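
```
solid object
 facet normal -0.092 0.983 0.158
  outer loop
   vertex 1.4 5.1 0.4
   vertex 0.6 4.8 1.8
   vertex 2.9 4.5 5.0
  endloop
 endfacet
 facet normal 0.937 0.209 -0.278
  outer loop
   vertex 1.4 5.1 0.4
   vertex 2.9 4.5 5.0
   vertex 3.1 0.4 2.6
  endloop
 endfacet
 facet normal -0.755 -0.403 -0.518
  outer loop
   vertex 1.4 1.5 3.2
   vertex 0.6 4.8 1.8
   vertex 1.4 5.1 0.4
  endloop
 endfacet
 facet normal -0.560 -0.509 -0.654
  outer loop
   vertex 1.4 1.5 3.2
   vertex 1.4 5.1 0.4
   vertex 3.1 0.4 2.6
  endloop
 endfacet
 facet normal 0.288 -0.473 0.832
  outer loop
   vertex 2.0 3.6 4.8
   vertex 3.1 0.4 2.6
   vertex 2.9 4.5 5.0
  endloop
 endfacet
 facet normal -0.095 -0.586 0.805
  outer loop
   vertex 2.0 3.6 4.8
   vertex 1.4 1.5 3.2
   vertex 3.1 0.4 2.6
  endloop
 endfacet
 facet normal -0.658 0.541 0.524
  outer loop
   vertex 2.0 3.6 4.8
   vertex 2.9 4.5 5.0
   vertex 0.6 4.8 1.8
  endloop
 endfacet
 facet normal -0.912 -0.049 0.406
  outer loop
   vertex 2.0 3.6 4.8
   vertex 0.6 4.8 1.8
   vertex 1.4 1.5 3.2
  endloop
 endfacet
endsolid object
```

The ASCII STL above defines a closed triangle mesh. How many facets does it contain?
8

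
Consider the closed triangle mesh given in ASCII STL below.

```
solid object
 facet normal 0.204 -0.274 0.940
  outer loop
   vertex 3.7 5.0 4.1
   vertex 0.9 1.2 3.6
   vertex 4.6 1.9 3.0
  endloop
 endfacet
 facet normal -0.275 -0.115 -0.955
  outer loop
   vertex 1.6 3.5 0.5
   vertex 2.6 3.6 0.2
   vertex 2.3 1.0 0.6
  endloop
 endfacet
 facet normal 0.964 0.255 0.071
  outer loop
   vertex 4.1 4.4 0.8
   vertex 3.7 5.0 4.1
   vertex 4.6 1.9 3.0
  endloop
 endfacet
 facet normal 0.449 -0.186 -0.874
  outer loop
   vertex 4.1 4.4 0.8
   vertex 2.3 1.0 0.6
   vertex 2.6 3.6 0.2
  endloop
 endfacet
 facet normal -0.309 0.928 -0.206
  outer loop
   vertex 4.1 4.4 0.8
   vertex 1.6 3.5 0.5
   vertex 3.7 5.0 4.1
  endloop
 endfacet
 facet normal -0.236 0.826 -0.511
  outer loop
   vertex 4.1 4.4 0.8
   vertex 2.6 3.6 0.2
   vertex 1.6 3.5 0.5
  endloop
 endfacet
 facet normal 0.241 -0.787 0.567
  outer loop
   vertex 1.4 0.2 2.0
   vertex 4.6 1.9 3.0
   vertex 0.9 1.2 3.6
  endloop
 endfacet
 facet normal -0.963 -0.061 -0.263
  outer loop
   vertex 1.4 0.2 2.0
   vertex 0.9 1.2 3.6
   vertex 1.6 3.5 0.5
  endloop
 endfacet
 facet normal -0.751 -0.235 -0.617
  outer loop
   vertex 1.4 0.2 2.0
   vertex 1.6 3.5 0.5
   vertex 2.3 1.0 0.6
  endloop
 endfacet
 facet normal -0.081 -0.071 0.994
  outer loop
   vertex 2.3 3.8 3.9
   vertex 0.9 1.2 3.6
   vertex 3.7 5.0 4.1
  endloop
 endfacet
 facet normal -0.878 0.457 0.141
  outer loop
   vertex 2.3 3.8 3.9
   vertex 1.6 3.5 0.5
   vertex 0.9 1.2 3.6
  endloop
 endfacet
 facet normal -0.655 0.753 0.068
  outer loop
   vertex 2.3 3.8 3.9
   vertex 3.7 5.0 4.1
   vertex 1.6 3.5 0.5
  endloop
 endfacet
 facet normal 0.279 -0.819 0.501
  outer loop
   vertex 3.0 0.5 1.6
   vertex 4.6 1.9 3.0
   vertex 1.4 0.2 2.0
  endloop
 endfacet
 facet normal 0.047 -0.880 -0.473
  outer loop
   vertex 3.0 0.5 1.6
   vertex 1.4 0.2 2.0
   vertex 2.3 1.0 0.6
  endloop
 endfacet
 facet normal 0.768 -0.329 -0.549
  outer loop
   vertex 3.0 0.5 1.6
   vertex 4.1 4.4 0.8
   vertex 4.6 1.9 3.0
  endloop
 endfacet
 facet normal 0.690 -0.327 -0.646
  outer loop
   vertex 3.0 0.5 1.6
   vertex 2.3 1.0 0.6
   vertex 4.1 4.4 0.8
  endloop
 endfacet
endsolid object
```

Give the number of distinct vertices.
10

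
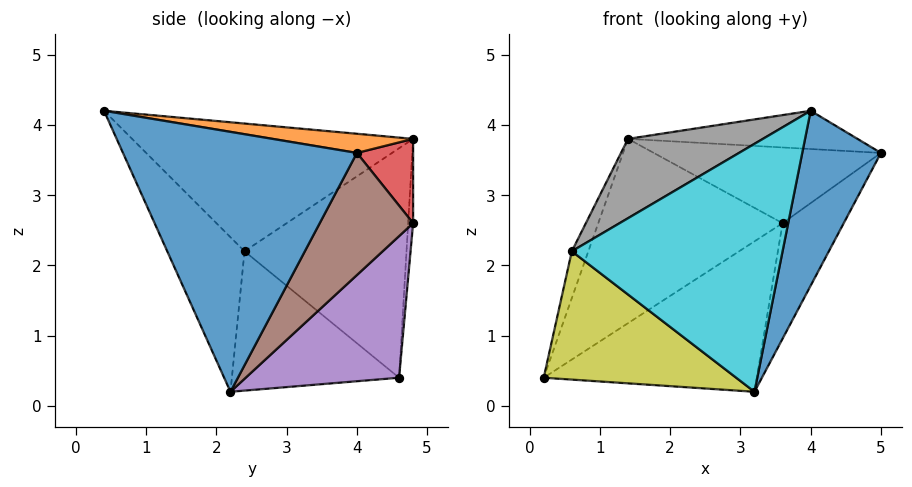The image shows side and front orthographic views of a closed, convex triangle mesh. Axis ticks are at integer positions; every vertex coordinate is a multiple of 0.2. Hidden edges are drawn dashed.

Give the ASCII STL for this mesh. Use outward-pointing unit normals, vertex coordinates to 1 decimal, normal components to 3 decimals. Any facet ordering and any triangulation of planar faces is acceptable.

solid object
 facet normal 0.899 -0.302 -0.316
  outer loop
   vertex 3.2 2.2 0.2
   vertex 5.0 4.0 3.6
   vertex 4.0 0.4 4.2
  endloop
 endfacet
 facet normal 0.086 0.140 0.986
  outer loop
   vertex 1.4 4.8 3.8
   vertex 4.0 0.4 4.2
   vertex 5.0 4.0 3.6
  endloop
 endfacet
 facet normal -0.027 0.998 -0.049
  outer loop
   vertex 3.6 4.8 2.6
   vertex 0.2 4.6 0.4
   vertex 1.4 4.8 3.8
  endloop
 endfacet
 facet normal 0.220 0.888 0.403
  outer loop
   vertex 3.6 4.8 2.6
   vertex 1.4 4.8 3.8
   vertex 5.0 4.0 3.6
  endloop
 endfacet
 facet normal 0.418 0.581 -0.699
  outer loop
   vertex 3.6 4.8 2.6
   vertex 3.2 2.2 0.2
   vertex 0.2 4.6 0.4
  endloop
 endfacet
 facet normal 0.675 0.442 -0.591
  outer loop
   vertex 3.6 4.8 2.6
   vertex 5.0 4.0 3.6
   vertex 3.2 2.2 0.2
  endloop
 endfacet
 facet normal -0.940 0.096 0.326
  outer loop
   vertex 0.6 2.4 2.2
   vertex 1.4 4.8 3.8
   vertex 0.2 4.6 0.4
  endloop
 endfacet
 facet normal -0.606 -0.291 0.740
  outer loop
   vertex 0.6 2.4 2.2
   vertex 4.0 0.4 4.2
   vertex 1.4 4.8 3.8
  endloop
 endfacet
 facet normal -0.518 -0.596 -0.614
  outer loop
   vertex 0.6 2.4 2.2
   vertex 0.2 4.6 0.4
   vertex 3.2 2.2 0.2
  endloop
 endfacet
 facet normal -0.325 -0.885 -0.333
  outer loop
   vertex 0.6 2.4 2.2
   vertex 3.2 2.2 0.2
   vertex 4.0 0.4 4.2
  endloop
 endfacet
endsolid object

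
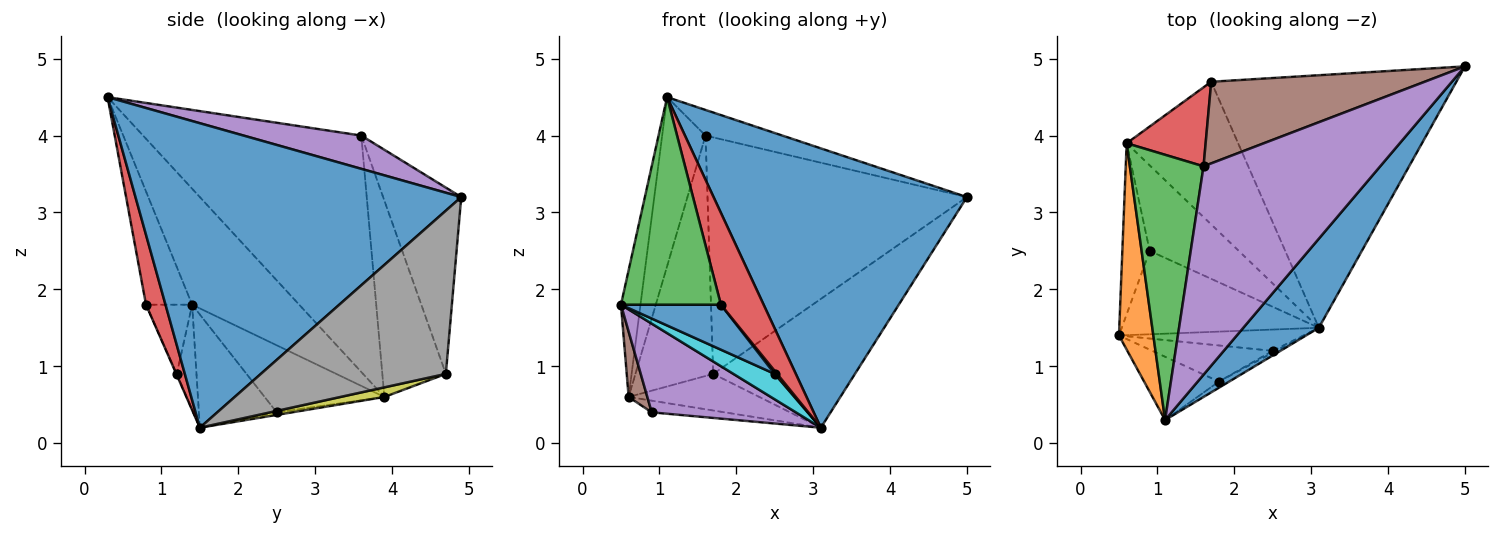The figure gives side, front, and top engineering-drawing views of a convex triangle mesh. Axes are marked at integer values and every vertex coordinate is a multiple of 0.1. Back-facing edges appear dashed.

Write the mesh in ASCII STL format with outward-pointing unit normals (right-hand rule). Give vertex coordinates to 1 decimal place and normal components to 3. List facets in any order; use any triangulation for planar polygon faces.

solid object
 facet normal 0.775 -0.602 0.192
  outer loop
   vertex 1.1 0.3 4.5
   vertex 3.1 1.5 0.2
   vertex 5.0 4.9 3.2
  endloop
 endfacet
 facet normal -0.944 0.172 0.280
  outer loop
   vertex 0.6 3.9 0.6
   vertex 0.5 1.4 1.8
   vertex 1.1 0.3 4.5
  endloop
 endfacet
 facet normal -0.404 -0.875 -0.267
  outer loop
   vertex 1.8 0.8 1.8
   vertex 1.1 0.3 4.5
   vertex 0.5 1.4 1.8
  endloop
 endfacet
 facet normal 0.414 -0.908 -0.061
  outer loop
   vertex 1.8 0.8 1.8
   vertex 3.1 1.5 0.2
   vertex 1.1 0.3 4.5
  endloop
 endfacet
 facet normal -0.366 -0.678 -0.637
  outer loop
   vertex 0.9 2.5 0.4
   vertex 3.1 1.5 0.2
   vertex 0.5 1.4 1.8
  endloop
 endfacet
 facet normal -0.916 -0.143 -0.374
  outer loop
   vertex 0.9 2.5 0.4
   vertex 0.5 1.4 1.8
   vertex 0.6 3.9 0.6
  endloop
 endfacet
 facet normal -0.029 0.135 -0.990
  outer loop
   vertex 0.9 2.5 0.4
   vertex 0.6 3.9 0.6
   vertex 3.1 1.5 0.2
  endloop
 endfacet
 facet normal 0.510 0.391 -0.766
  outer loop
   vertex 1.7 4.7 0.9
   vertex 5.0 4.9 3.2
   vertex 3.1 1.5 0.2
  endloop
 endfacet
 facet normal 0.083 0.248 -0.965
  outer loop
   vertex 1.7 4.7 0.9
   vertex 3.1 1.5 0.2
   vertex 0.6 3.9 0.6
  endloop
 endfacet
 facet normal -0.343 -0.720 -0.603
  outer loop
   vertex 2.5 1.2 0.9
   vertex 0.5 1.4 1.8
   vertex 3.1 1.5 0.2
  endloop
 endfacet
 facet normal -0.339 -0.734 -0.589
  outer loop
   vertex 2.5 1.2 0.9
   vertex 1.8 0.8 1.8
   vertex 0.5 1.4 1.8
  endloop
 endfacet
 facet normal -0.169 -0.845 -0.507
  outer loop
   vertex 2.5 1.2 0.9
   vertex 3.1 1.5 0.2
   vertex 1.8 0.8 1.8
  endloop
 endfacet
 facet normal -0.938 0.186 0.292
  outer loop
   vertex 1.6 3.6 4.0
   vertex 0.6 3.9 0.6
   vertex 1.1 0.3 4.5
  endloop
 endfacet
 facet normal -0.613 0.751 0.247
  outer loop
   vertex 1.6 3.6 4.0
   vertex 1.7 4.7 0.9
   vertex 0.6 3.9 0.6
  endloop
 endfacet
 facet normal 0.184 0.120 0.976
  outer loop
   vertex 1.6 3.6 4.0
   vertex 1.1 0.3 4.5
   vertex 5.0 4.9 3.2
  endloop
 endfacet
 facet normal -0.274 0.909 0.314
  outer loop
   vertex 1.6 3.6 4.0
   vertex 5.0 4.9 3.2
   vertex 1.7 4.7 0.9
  endloop
 endfacet
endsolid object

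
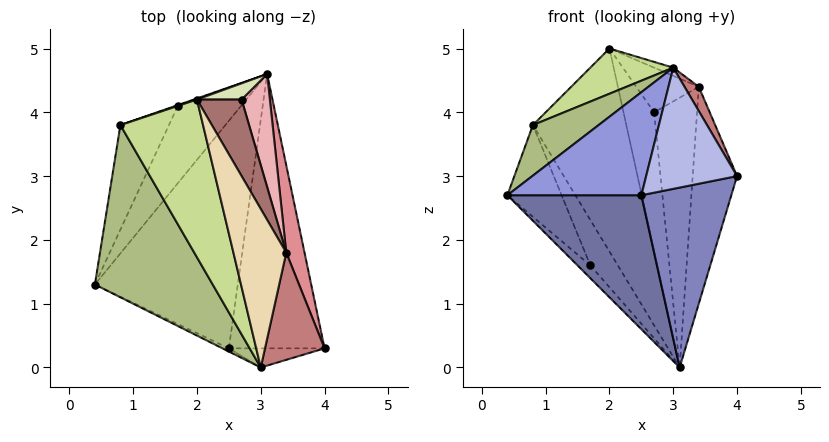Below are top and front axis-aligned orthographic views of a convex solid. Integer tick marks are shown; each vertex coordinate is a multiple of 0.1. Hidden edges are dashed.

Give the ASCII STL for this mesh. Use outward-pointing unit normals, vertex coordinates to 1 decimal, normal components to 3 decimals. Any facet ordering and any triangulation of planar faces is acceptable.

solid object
 facet normal -0.235 -0.493 -0.838
  outer loop
   vertex 2.5 0.3 2.7
   vertex 0.4 1.3 2.7
   vertex 3.1 4.6 0.0
  endloop
 endfacet
 facet normal 0.165 -0.541 -0.825
  outer loop
   vertex 2.5 0.3 2.7
   vertex 3.1 4.6 0.0
   vertex 4.0 0.3 3.0
  endloop
 endfacet
 facet normal -0.430 -0.903 -0.028
  outer loop
   vertex 2.5 0.3 2.7
   vertex 3.0 0.0 4.7
   vertex 0.4 1.3 2.7
  endloop
 endfacet
 facet normal 0.031 -0.987 -0.156
  outer loop
   vertex 2.5 0.3 2.7
   vertex 4.0 0.3 3.0
   vertex 3.0 0.0 4.7
  endloop
 endfacet
 facet normal -0.321 0.947 0.005
  outer loop
   vertex 0.8 3.8 3.8
   vertex 2.0 4.2 5.0
   vertex 3.1 4.6 0.0
  endloop
 endfacet
 facet normal -0.660 -0.211 0.721
  outer loop
   vertex 0.8 3.8 3.8
   vertex 0.4 1.3 2.7
   vertex 3.0 0.0 4.7
  endloop
 endfacet
 facet normal -0.656 -0.208 0.725
  outer loop
   vertex 0.8 3.8 3.8
   vertex 3.0 0.0 4.7
   vertex 2.0 4.2 5.0
  endloop
 endfacet
 facet normal 0.163 0.980 0.114
  outer loop
   vertex 2.7 4.2 4.0
   vertex 3.1 4.6 0.0
   vertex 2.0 4.2 5.0
  endloop
 endfacet
 facet normal -0.764 0.105 -0.636
  outer loop
   vertex 1.7 4.1 1.6
   vertex 3.1 4.6 0.0
   vertex 0.4 1.3 2.7
  endloop
 endfacet
 facet normal -0.899 0.288 -0.329
  outer loop
   vertex 1.7 4.1 1.6
   vertex 0.4 1.3 2.7
   vertex 0.8 3.8 3.8
  endloop
 endfacet
 facet normal -0.354 0.935 -0.017
  outer loop
   vertex 1.7 4.1 1.6
   vertex 0.8 3.8 3.8
   vertex 3.1 4.6 0.0
  endloop
 endfacet
 facet normal 0.459 0.046 0.887
  outer loop
   vertex 3.4 1.8 4.4
   vertex 2.0 4.2 5.0
   vertex 3.0 0.0 4.7
  endloop
 endfacet
 facet normal 0.777 0.317 0.544
  outer loop
   vertex 3.4 1.8 4.4
   vertex 2.7 4.2 4.0
   vertex 2.0 4.2 5.0
  endloop
 endfacet
 facet normal 0.865 -0.111 0.489
  outer loop
   vertex 3.4 1.8 4.4
   vertex 3.0 0.0 4.7
   vertex 4.0 0.3 3.0
  endloop
 endfacet
 facet normal 0.954 0.278 0.112
  outer loop
   vertex 3.4 1.8 4.4
   vertex 4.0 0.3 3.0
   vertex 3.1 4.6 0.0
  endloop
 endfacet
 facet normal 0.947 0.297 0.124
  outer loop
   vertex 3.4 1.8 4.4
   vertex 3.1 4.6 0.0
   vertex 2.7 4.2 4.0
  endloop
 endfacet
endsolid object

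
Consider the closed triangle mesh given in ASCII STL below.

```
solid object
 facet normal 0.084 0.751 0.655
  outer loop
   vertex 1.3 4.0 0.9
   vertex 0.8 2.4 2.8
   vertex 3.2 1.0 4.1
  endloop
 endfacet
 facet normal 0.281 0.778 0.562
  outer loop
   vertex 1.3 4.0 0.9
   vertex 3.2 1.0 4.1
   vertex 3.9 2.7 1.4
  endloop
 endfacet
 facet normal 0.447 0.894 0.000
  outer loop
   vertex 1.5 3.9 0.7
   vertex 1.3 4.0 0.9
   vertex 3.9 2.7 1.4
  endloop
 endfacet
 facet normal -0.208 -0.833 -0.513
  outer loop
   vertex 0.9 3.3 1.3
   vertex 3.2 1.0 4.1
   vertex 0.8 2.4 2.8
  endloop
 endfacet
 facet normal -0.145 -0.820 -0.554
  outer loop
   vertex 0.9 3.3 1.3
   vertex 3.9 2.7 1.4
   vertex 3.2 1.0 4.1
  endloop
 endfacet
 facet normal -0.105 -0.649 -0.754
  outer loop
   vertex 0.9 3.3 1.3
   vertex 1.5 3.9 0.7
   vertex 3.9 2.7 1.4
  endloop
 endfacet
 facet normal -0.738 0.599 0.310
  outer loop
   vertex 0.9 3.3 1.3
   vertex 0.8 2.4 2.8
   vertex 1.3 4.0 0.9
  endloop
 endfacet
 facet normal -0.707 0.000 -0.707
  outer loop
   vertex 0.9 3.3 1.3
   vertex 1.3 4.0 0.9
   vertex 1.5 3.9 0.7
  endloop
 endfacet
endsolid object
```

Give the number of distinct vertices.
6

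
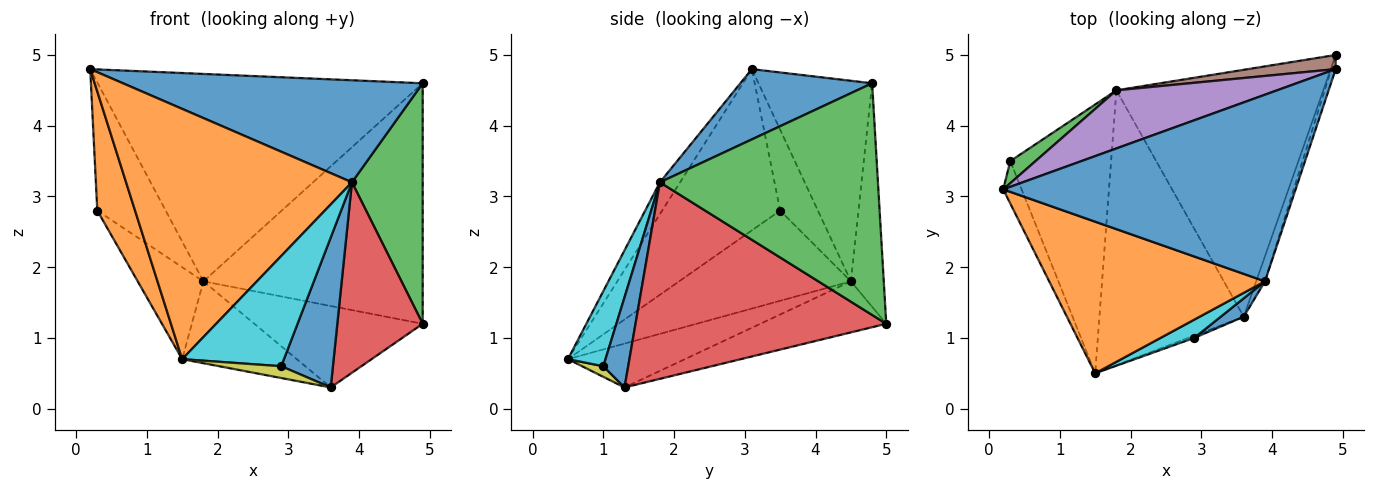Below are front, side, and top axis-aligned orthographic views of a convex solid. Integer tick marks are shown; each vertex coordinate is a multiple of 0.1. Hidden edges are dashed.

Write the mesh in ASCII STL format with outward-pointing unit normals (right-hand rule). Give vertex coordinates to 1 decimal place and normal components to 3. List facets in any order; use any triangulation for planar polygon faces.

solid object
 facet normal 0.206 -0.469 0.859
  outer loop
   vertex 3.9 1.8 3.2
   vertex 4.9 4.8 4.6
   vertex 0.2 3.1 4.8
  endloop
 endfacet
 facet normal -0.076 -0.853 0.517
  outer loop
   vertex 3.9 1.8 3.2
   vertex 0.2 3.1 4.8
   vertex 1.5 0.5 0.7
  endloop
 endfacet
 facet normal 0.951 -0.309 -0.018
  outer loop
   vertex 3.9 1.8 3.2
   vertex 4.9 5.0 1.2
   vertex 4.9 4.8 4.6
  endloop
 endfacet
 facet normal 0.946 -0.322 -0.042
  outer loop
   vertex 3.9 1.8 3.2
   vertex 3.6 1.3 0.3
   vertex 4.9 5.0 1.2
  endloop
 endfacet
 facet normal -0.319 0.913 0.256
  outer loop
   vertex 1.8 4.5 1.8
   vertex 0.2 3.1 4.8
   vertex 4.9 4.8 4.6
  endloop
 endfacet
 facet normal -0.148 0.987 0.058
  outer loop
   vertex 1.8 4.5 1.8
   vertex 4.9 4.8 4.6
   vertex 4.9 5.0 1.2
  endloop
 endfacet
 facet normal -0.280 0.274 -0.920
  outer loop
   vertex 1.8 4.5 1.8
   vertex 3.6 1.3 0.3
   vertex 1.5 0.5 0.7
  endloop
 endfacet
 facet normal -0.228 0.305 -0.925
  outer loop
   vertex 1.8 4.5 1.8
   vertex 4.9 5.0 1.2
   vertex 3.6 1.3 0.3
  endloop
 endfacet
 facet normal 0.319 -0.929 -0.186
  outer loop
   vertex 2.9 1.0 0.6
   vertex 1.5 0.5 0.7
   vertex 3.6 1.3 0.3
  endloop
 endfacet
 facet normal 0.342 -0.927 0.154
  outer loop
   vertex 2.9 1.0 0.6
   vertex 3.9 1.8 3.2
   vertex 1.5 0.5 0.7
  endloop
 endfacet
 facet normal 0.431 -0.896 0.110
  outer loop
   vertex 2.9 1.0 0.6
   vertex 3.6 1.3 0.3
   vertex 3.9 1.8 3.2
  endloop
 endfacet
 facet normal -0.947 -0.303 -0.108
  outer loop
   vertex 0.3 3.5 2.8
   vertex 1.5 0.5 0.7
   vertex 0.2 3.1 4.8
  endloop
 endfacet
 facet normal -0.478 0.866 0.149
  outer loop
   vertex 0.3 3.5 2.8
   vertex 0.2 3.1 4.8
   vertex 1.8 4.5 1.8
  endloop
 endfacet
 facet normal -0.646 0.247 -0.722
  outer loop
   vertex 0.3 3.5 2.8
   vertex 1.8 4.5 1.8
   vertex 1.5 0.5 0.7
  endloop
 endfacet
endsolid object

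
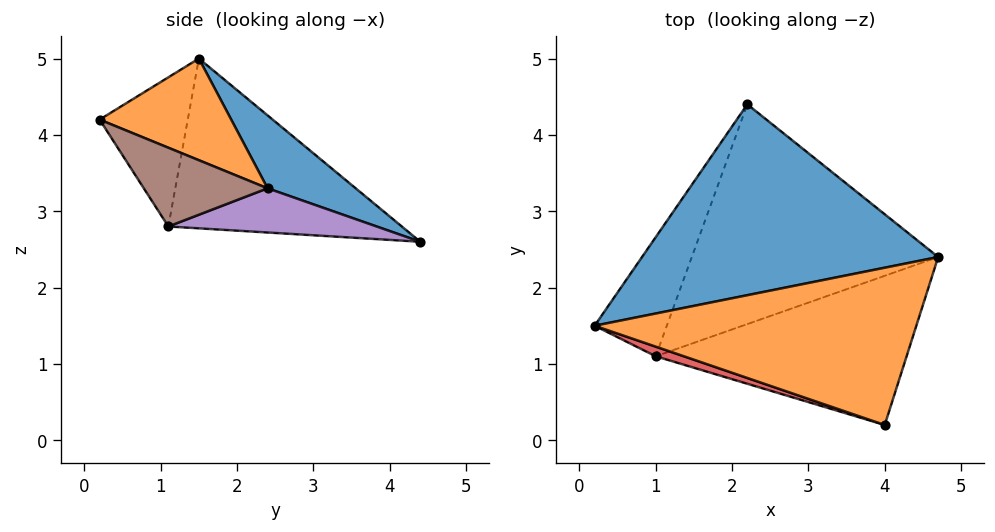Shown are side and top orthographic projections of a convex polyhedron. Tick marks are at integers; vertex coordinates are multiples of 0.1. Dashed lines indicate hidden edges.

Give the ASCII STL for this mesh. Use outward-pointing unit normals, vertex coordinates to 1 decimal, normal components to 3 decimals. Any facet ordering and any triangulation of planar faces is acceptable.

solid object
 facet normal 0.201 0.538 0.818
  outer loop
   vertex 2.2 4.4 2.6
   vertex 0.2 1.5 5.0
   vertex 4.7 2.4 3.3
  endloop
 endfacet
 facet normal 0.289 0.282 0.915
  outer loop
   vertex 4.0 0.2 4.2
   vertex 4.7 2.4 3.3
   vertex 0.2 1.5 5.0
  endloop
 endfacet
 facet normal -0.879 0.297 -0.374
  outer loop
   vertex 1.0 1.1 2.8
   vertex 0.2 1.5 5.0
   vertex 2.2 4.4 2.6
  endloop
 endfacet
 facet normal -0.312 -0.948 0.059
  outer loop
   vertex 1.0 1.1 2.8
   vertex 4.0 0.2 4.2
   vertex 0.2 1.5 5.0
  endloop
 endfacet
 facet normal 0.175 -0.123 -0.977
  outer loop
   vertex 1.0 1.1 2.8
   vertex 2.2 4.4 2.6
   vertex 4.7 2.4 3.3
  endloop
 endfacet
 facet normal 0.269 -0.437 -0.858
  outer loop
   vertex 1.0 1.1 2.8
   vertex 4.7 2.4 3.3
   vertex 4.0 0.2 4.2
  endloop
 endfacet
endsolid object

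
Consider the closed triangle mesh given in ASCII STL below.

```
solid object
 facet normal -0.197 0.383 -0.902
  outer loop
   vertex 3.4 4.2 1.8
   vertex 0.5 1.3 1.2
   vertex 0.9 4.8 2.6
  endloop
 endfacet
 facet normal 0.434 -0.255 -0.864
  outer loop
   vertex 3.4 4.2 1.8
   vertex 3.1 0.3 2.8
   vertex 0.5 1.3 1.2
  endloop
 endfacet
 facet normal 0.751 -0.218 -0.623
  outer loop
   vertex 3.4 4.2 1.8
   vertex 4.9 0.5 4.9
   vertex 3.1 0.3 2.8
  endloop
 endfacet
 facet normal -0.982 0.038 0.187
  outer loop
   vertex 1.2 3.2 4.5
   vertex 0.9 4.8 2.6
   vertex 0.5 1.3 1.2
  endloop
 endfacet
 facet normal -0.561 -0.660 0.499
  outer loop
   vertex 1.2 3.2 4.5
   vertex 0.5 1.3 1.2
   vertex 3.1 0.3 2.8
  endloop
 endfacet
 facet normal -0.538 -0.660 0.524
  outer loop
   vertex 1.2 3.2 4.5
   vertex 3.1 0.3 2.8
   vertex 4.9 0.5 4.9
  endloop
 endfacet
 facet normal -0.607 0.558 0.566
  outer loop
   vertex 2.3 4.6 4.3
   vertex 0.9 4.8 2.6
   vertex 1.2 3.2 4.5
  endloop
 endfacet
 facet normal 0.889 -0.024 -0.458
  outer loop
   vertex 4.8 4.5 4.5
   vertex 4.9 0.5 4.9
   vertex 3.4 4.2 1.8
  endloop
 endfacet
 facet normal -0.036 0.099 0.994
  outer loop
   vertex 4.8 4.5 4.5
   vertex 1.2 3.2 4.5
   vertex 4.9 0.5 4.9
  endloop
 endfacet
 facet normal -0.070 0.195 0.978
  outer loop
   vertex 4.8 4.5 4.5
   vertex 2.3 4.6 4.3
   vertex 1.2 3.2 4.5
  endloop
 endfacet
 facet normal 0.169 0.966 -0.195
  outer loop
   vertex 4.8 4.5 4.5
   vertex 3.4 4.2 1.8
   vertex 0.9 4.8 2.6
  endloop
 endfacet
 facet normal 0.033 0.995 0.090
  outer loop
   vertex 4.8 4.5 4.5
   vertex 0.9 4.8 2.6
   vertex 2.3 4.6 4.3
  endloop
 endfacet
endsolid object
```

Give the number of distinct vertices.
8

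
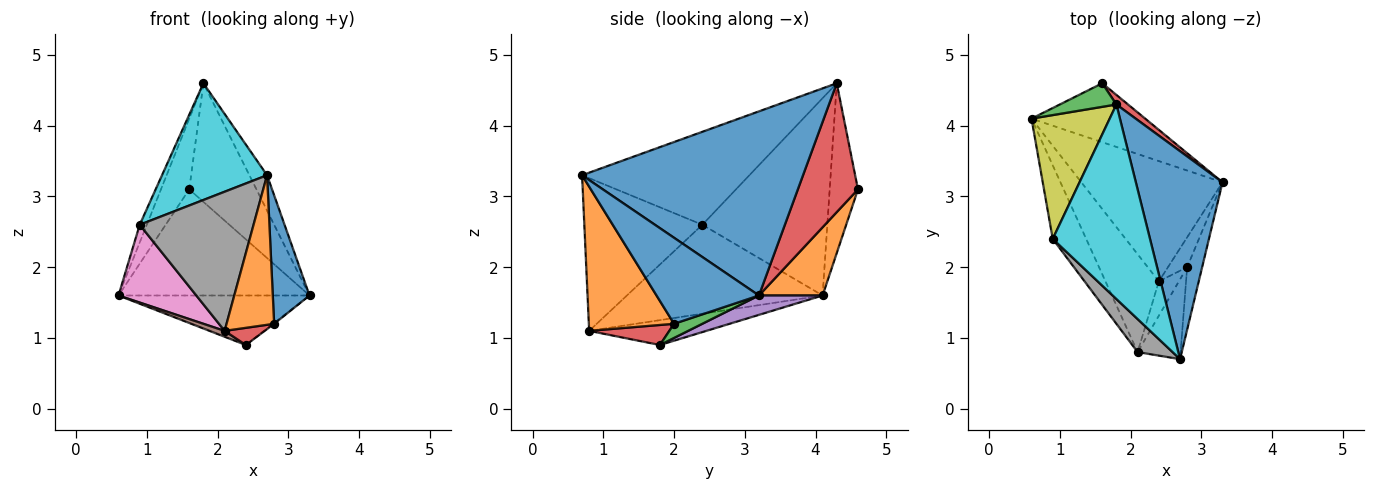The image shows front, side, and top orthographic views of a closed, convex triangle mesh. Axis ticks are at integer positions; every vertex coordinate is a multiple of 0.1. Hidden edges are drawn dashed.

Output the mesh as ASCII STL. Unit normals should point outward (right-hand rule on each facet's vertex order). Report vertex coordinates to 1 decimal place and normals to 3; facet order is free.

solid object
 facet normal 0.902 0.072 0.425
  outer loop
   vertex 1.8 4.3 4.6
   vertex 2.7 0.7 3.3
   vertex 3.3 3.2 1.6
  endloop
 endfacet
 facet normal 0.280 0.839 -0.466
  outer loop
   vertex 1.6 4.6 3.1
   vertex 3.3 3.2 1.6
   vertex 0.6 4.1 1.6
  endloop
 endfacet
 facet normal -0.688 0.688 0.229
  outer loop
   vertex 1.6 4.6 3.1
   vertex 0.6 4.1 1.6
   vertex 1.8 4.3 4.6
  endloop
 endfacet
 facet normal 0.666 0.744 0.060
  outer loop
   vertex 1.6 4.6 3.1
   vertex 1.8 4.3 4.6
   vertex 3.3 3.2 1.6
  endloop
 endfacet
 facet normal 0.126 0.378 -0.917
  outer loop
   vertex 2.4 1.8 0.9
   vertex 0.6 4.1 1.6
   vertex 3.3 3.2 1.6
  endloop
 endfacet
 facet normal -0.422 -0.055 -0.905
  outer loop
   vertex 2.4 1.8 0.9
   vertex 2.1 0.8 1.1
   vertex 0.6 4.1 1.6
  endloop
 endfacet
 facet normal -0.877 -0.349 -0.330
  outer loop
   vertex 0.9 2.4 2.6
   vertex 0.6 4.1 1.6
   vertex 2.1 0.8 1.1
  endloop
 endfacet
 facet normal -0.710 -0.685 0.163
  outer loop
   vertex 0.9 2.4 2.6
   vertex 2.1 0.8 1.1
   vertex 2.7 0.7 3.3
  endloop
 endfacet
 facet normal -0.928 0.053 0.368
  outer loop
   vertex 0.9 2.4 2.6
   vertex 1.8 4.3 4.6
   vertex 0.6 4.1 1.6
  endloop
 endfacet
 facet normal -0.634 -0.398 0.663
  outer loop
   vertex 0.9 2.4 2.6
   vertex 2.7 0.7 3.3
   vertex 1.8 4.3 4.6
  endloop
 endfacet
 facet normal 0.929 -0.333 -0.162
  outer loop
   vertex 2.8 2.0 1.2
   vertex 3.3 3.2 1.6
   vertex 2.7 0.7 3.3
  endloop
 endfacet
 facet normal 0.845 -0.472 -0.252
  outer loop
   vertex 2.8 2.0 1.2
   vertex 2.7 0.7 3.3
   vertex 2.1 0.8 1.1
  endloop
 endfacet
 facet normal 0.593 0.021 -0.805
  outer loop
   vertex 2.8 2.0 1.2
   vertex 2.4 1.8 0.9
   vertex 3.3 3.2 1.6
  endloop
 endfacet
 facet normal 0.667 -0.333 -0.667
  outer loop
   vertex 2.8 2.0 1.2
   vertex 2.1 0.8 1.1
   vertex 2.4 1.8 0.9
  endloop
 endfacet
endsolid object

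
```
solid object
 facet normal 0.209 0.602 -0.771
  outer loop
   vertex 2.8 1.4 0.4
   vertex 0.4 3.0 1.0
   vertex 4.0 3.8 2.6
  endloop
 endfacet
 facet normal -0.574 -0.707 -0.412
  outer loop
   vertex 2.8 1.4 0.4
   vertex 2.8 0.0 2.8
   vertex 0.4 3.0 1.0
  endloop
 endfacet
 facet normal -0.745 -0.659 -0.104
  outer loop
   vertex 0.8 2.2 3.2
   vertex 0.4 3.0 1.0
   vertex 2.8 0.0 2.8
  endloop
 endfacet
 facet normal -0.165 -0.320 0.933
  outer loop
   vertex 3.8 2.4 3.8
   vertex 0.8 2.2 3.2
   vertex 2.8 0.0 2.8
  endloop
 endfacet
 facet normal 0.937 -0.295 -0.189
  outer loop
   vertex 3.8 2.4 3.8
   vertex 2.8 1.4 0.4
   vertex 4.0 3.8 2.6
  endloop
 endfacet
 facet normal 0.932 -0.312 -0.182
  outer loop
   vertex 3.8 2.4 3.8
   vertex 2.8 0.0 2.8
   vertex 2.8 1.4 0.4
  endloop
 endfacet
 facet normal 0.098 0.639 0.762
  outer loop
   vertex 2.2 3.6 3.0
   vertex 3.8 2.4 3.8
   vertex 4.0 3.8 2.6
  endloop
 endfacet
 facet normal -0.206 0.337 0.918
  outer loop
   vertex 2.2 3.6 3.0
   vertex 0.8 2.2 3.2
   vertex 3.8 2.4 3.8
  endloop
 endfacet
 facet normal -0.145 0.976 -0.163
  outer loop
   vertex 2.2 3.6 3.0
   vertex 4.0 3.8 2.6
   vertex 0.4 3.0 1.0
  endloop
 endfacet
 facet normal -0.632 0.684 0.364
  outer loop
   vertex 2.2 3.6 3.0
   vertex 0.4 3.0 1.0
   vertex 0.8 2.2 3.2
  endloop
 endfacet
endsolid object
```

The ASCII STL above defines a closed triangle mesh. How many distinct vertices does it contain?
7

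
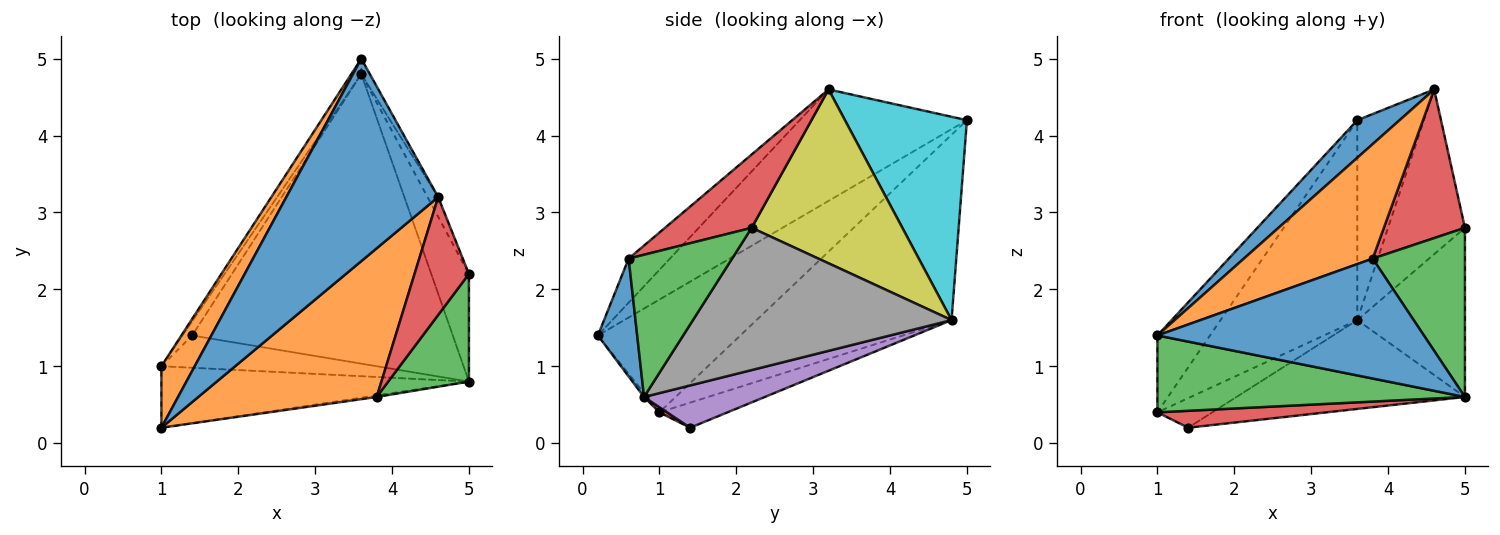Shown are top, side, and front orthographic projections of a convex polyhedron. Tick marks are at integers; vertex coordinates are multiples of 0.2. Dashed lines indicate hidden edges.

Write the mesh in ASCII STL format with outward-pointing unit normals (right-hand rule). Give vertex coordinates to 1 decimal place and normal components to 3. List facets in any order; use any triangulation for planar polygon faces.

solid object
 facet normal -0.585 -0.148 0.797
  outer loop
   vertex 4.6 3.2 4.6
   vertex 3.6 5.0 4.2
   vertex 1.0 0.2 1.4
  endloop
 endfacet
 facet normal -0.904 0.334 0.267
  outer loop
   vertex 1.0 1.0 0.4
   vertex 1.0 0.2 1.4
   vertex 3.6 5.0 4.2
  endloop
 endfacet
 facet normal -0.008 -0.781 -0.625
  outer loop
   vertex 1.0 1.0 0.4
   vertex 5.0 0.8 0.6
   vertex 1.0 0.2 1.4
  endloop
 endfacet
 facet normal 0.021 -0.464 -0.886
  outer loop
   vertex 1.0 1.0 0.4
   vertex 1.4 1.4 0.2
   vertex 5.0 0.8 0.6
  endloop
 endfacet
 facet normal 0.153 0.290 -0.945
  outer loop
   vertex 3.6 4.8 1.6
   vertex 5.0 0.8 0.6
   vertex 1.4 1.4 0.2
  endloop
 endfacet
 facet normal -0.818 0.574 -0.044
  outer loop
   vertex 3.6 4.8 1.6
   vertex 1.0 1.0 0.4
   vertex 3.6 5.0 4.2
  endloop
 endfacet
 facet normal -0.745 0.601 -0.289
  outer loop
   vertex 3.6 4.8 1.6
   vertex 1.4 1.4 0.2
   vertex 1.0 1.0 0.4
  endloop
 endfacet
 facet normal 0.897 0.373 -0.238
  outer loop
   vertex 3.6 4.8 1.6
   vertex 5.0 2.2 2.8
   vertex 5.0 0.8 0.6
  endloop
 endfacet
 facet normal 0.889 0.454 -0.054
  outer loop
   vertex 3.6 4.8 1.6
   vertex 4.6 3.2 4.6
   vertex 5.0 2.2 2.8
  endloop
 endfacet
 facet normal 0.877 0.479 -0.037
  outer loop
   vertex 3.6 4.8 1.6
   vertex 3.6 5.0 4.2
   vertex 4.6 3.2 4.6
  endloop
 endfacet
 facet normal 0.146 -0.989 -0.013
  outer loop
   vertex 3.8 0.6 2.4
   vertex 1.0 0.2 1.4
   vertex 5.0 0.8 0.6
  endloop
 endfacet
 facet normal -0.192 -0.599 0.778
  outer loop
   vertex 3.8 0.6 2.4
   vertex 4.6 3.2 4.6
   vertex 1.0 0.2 1.4
  endloop
 endfacet
 facet normal 0.687 -0.613 0.390
  outer loop
   vertex 3.8 0.6 2.4
   vertex 5.0 0.8 0.6
   vertex 5.0 2.2 2.8
  endloop
 endfacet
 facet normal 0.642 -0.601 0.476
  outer loop
   vertex 3.8 0.6 2.4
   vertex 5.0 2.2 2.8
   vertex 4.6 3.2 4.6
  endloop
 endfacet
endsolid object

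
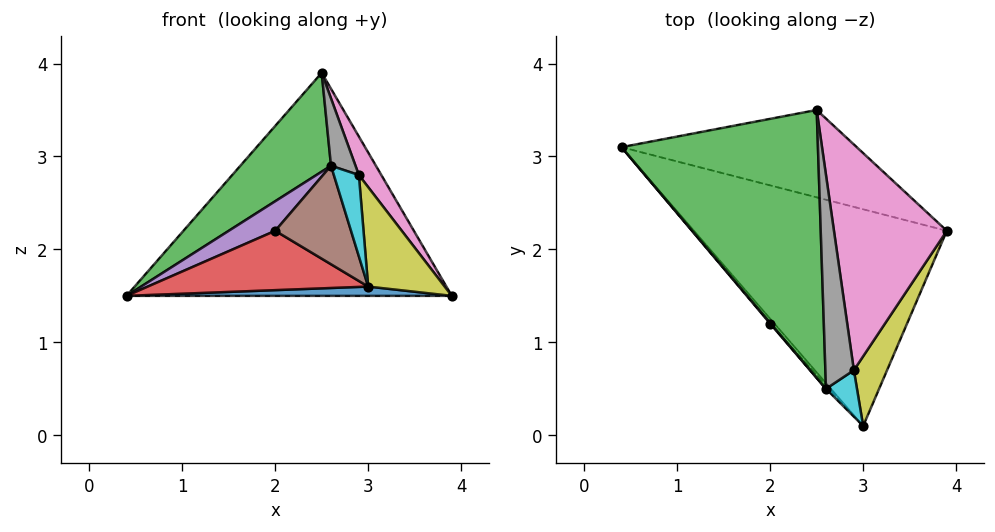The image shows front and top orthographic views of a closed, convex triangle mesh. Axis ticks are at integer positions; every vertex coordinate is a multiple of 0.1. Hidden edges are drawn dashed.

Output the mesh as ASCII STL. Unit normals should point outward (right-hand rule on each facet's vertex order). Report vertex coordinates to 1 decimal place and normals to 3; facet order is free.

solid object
 facet normal -0.011 -0.043 -0.999
  outer loop
   vertex 3.0 0.1 1.6
   vertex 0.4 3.1 1.5
   vertex 3.9 2.2 1.5
  endloop
 endfacet
 facet normal 0.233 0.906 -0.355
  outer loop
   vertex 2.5 3.5 3.9
   vertex 3.9 2.2 1.5
   vertex 0.4 3.1 1.5
  endloop
 endfacet
 facet normal -0.709 -0.244 0.661
  outer loop
   vertex 2.6 0.5 2.9
   vertex 2.5 3.5 3.9
   vertex 0.4 3.1 1.5
  endloop
 endfacet
 facet normal -0.754 -0.655 -0.055
  outer loop
   vertex 2.0 1.2 2.2
   vertex 0.4 3.1 1.5
   vertex 3.0 0.1 1.6
  endloop
 endfacet
 facet normal -0.768 -0.640 0.018
  outer loop
   vertex 2.0 1.2 2.2
   vertex 2.6 0.5 2.9
   vertex 0.4 3.1 1.5
  endloop
 endfacet
 facet normal -0.746 -0.665 -0.025
  outer loop
   vertex 2.0 1.2 2.2
   vertex 3.0 0.1 1.6
   vertex 2.6 0.5 2.9
  endloop
 endfacet
 facet normal 0.838 -0.092 0.538
  outer loop
   vertex 2.9 0.7 2.8
   vertex 3.9 2.2 1.5
   vertex 2.5 3.5 3.9
  endloop
 endfacet
 facet normal 0.460 -0.267 0.847
  outer loop
   vertex 2.9 0.7 2.8
   vertex 2.5 3.5 3.9
   vertex 2.6 0.5 2.9
  endloop
 endfacet
 facet normal 0.892 -0.370 0.259
  outer loop
   vertex 2.9 0.7 2.8
   vertex 3.0 0.1 1.6
   vertex 3.9 2.2 1.5
  endloop
 endfacet
 facet normal 0.597 -0.697 0.398
  outer loop
   vertex 2.9 0.7 2.8
   vertex 2.6 0.5 2.9
   vertex 3.0 0.1 1.6
  endloop
 endfacet
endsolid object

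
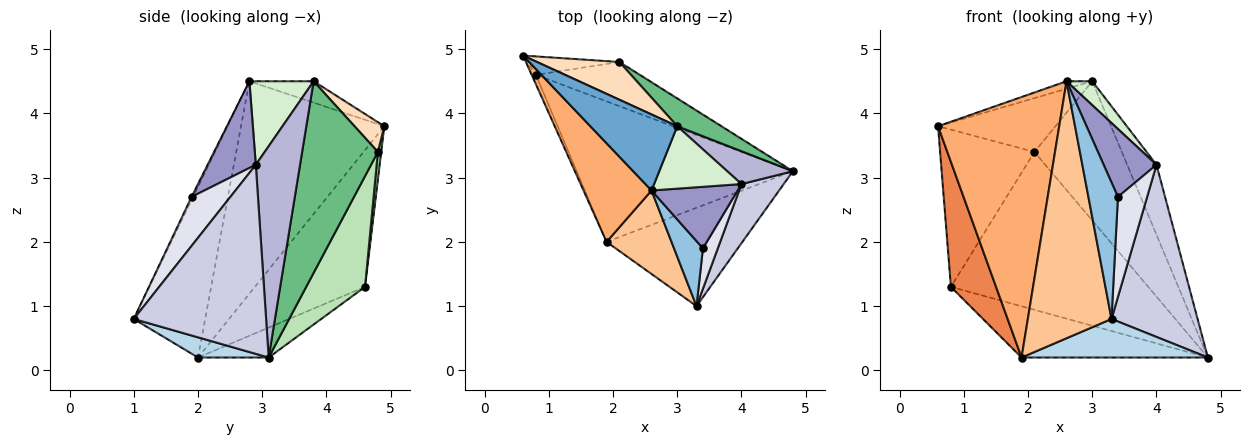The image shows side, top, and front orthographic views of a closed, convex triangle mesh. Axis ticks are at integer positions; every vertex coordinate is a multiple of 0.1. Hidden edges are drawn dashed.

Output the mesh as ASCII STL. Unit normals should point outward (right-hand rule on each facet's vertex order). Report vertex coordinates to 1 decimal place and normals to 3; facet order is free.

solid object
 facet normal -0.238 0.095 0.967
  outer loop
   vertex 3.0 3.8 4.5
   vertex 0.6 4.9 3.8
   vertex 2.6 2.8 4.5
  endloop
 endfacet
 facet normal -0.048 -0.902 0.430
  outer loop
   vertex 3.4 1.9 2.7
   vertex 2.6 2.8 4.5
   vertex 3.3 1.0 0.8
  endloop
 endfacet
 facet normal 0.137 -0.361 -0.922
  outer loop
   vertex 1.9 2.0 0.2
   vertex 4.8 3.1 0.2
   vertex 3.3 1.0 0.8
  endloop
 endfacet
 facet normal -0.129 0.340 -0.932
  outer loop
   vertex 1.9 2.0 0.2
   vertex 0.8 4.6 1.3
   vertex 4.8 3.1 0.2
  endloop
 endfacet
 facet normal -0.925 -0.379 -0.028
  outer loop
   vertex 1.9 2.0 0.2
   vertex 0.6 4.9 3.8
   vertex 0.8 4.6 1.3
  endloop
 endfacet
 facet normal -0.742 -0.627 0.237
  outer loop
   vertex 1.9 2.0 0.2
   vertex 2.6 2.8 4.5
   vertex 0.6 4.9 3.8
  endloop
 endfacet
 facet normal -0.630 -0.738 0.240
  outer loop
   vertex 1.9 2.0 0.2
   vertex 3.3 1.0 0.8
   vertex 2.6 2.8 4.5
  endloop
 endfacet
 facet normal 0.203 0.802 0.562
  outer loop
   vertex 2.1 4.8 3.4
   vertex 0.6 4.9 3.8
   vertex 3.0 3.8 4.5
  endloop
 endfacet
 facet normal 0.648 0.747 0.149
  outer loop
   vertex 2.1 4.8 3.4
   vertex 3.0 3.8 4.5
   vertex 4.8 3.1 0.2
  endloop
 endfacet
 facet normal 0.035 0.993 -0.116
  outer loop
   vertex 2.1 4.8 3.4
   vertex 0.8 4.6 1.3
   vertex 0.6 4.9 3.8
  endloop
 endfacet
 facet normal 0.276 0.926 -0.259
  outer loop
   vertex 2.1 4.8 3.4
   vertex 4.8 3.1 0.2
   vertex 0.8 4.6 1.3
  endloop
 endfacet
 facet normal 0.666 -0.266 0.697
  outer loop
   vertex 4.0 2.9 3.2
   vertex 3.0 3.8 4.5
   vertex 2.6 2.8 4.5
  endloop
 endfacet
 facet normal 0.560 -0.614 0.556
  outer loop
   vertex 4.0 2.9 3.2
   vertex 2.6 2.8 4.5
   vertex 3.4 1.9 2.7
  endloop
 endfacet
 facet normal 0.807 0.534 0.251
  outer loop
   vertex 4.0 2.9 3.2
   vertex 4.8 3.1 0.2
   vertex 3.0 3.8 4.5
  endloop
 endfacet
 facet normal 0.824 -0.536 0.184
  outer loop
   vertex 4.0 2.9 3.2
   vertex 3.3 1.0 0.8
   vertex 4.8 3.1 0.2
  endloop
 endfacet
 facet normal 0.777 -0.584 0.236
  outer loop
   vertex 4.0 2.9 3.2
   vertex 3.4 1.9 2.7
   vertex 3.3 1.0 0.8
  endloop
 endfacet
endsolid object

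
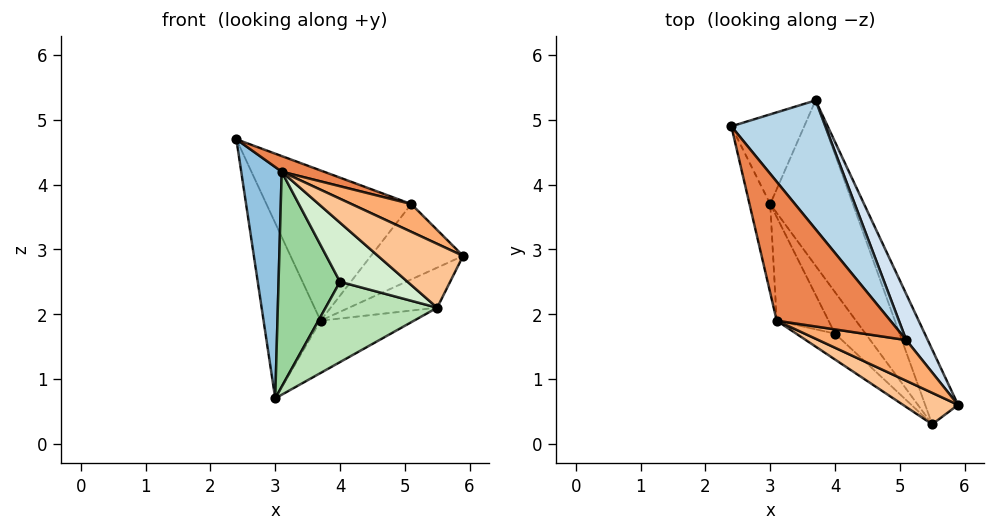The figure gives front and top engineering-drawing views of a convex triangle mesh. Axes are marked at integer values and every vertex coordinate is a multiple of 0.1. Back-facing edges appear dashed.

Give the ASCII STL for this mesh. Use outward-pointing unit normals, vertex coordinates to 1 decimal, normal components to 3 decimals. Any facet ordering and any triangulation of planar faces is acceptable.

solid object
 facet normal -0.782 0.555 -0.284
  outer loop
   vertex 3.0 3.7 0.7
   vertex 2.4 4.9 4.7
   vertex 3.7 5.3 1.9
  endloop
 endfacet
 facet normal -0.974 -0.213 -0.082
  outer loop
   vertex 3.1 1.9 4.2
   vertex 2.4 4.9 4.7
   vertex 3.0 3.7 0.7
  endloop
 endfacet
 facet normal 0.760 0.493 0.423
  outer loop
   vertex 5.1 1.6 3.7
   vertex 3.7 5.3 1.9
   vertex 2.4 4.9 4.7
  endloop
 endfacet
 facet normal 0.846 0.455 0.277
  outer loop
   vertex 5.1 1.6 3.7
   vertex 5.9 0.6 2.9
   vertex 3.7 5.3 1.9
  endloop
 endfacet
 facet normal 0.226 -0.109 0.968
  outer loop
   vertex 5.1 1.6 3.7
   vertex 2.4 4.9 4.7
   vertex 3.1 1.9 4.2
  endloop
 endfacet
 facet normal 0.121 -0.559 0.820
  outer loop
   vertex 5.1 1.6 3.7
   vertex 3.1 1.9 4.2
   vertex 5.9 0.6 2.9
  endloop
 endfacet
 facet normal -0.207 -0.878 0.432
  outer loop
   vertex 5.5 0.3 2.1
   vertex 5.9 0.6 2.9
   vertex 3.1 1.9 4.2
  endloop
 endfacet
 facet normal 0.816 0.273 -0.510
  outer loop
   vertex 5.5 0.3 2.1
   vertex 3.7 5.3 1.9
   vertex 5.9 0.6 2.9
  endloop
 endfacet
 facet normal 0.687 0.219 -0.693
  outer loop
   vertex 5.5 0.3 2.1
   vertex 3.0 3.7 0.7
   vertex 3.7 5.3 1.9
  endloop
 endfacet
 facet normal -0.714 -0.631 -0.304
  outer loop
   vertex 4.0 1.7 2.5
   vertex 3.1 1.9 4.2
   vertex 3.0 3.7 0.7
  endloop
 endfacet
 facet normal -0.689 -0.644 -0.332
  outer loop
   vertex 4.0 1.7 2.5
   vertex 3.0 3.7 0.7
   vertex 5.5 0.3 2.1
  endloop
 endfacet
 facet normal -0.693 -0.660 -0.289
  outer loop
   vertex 4.0 1.7 2.5
   vertex 5.5 0.3 2.1
   vertex 3.1 1.9 4.2
  endloop
 endfacet
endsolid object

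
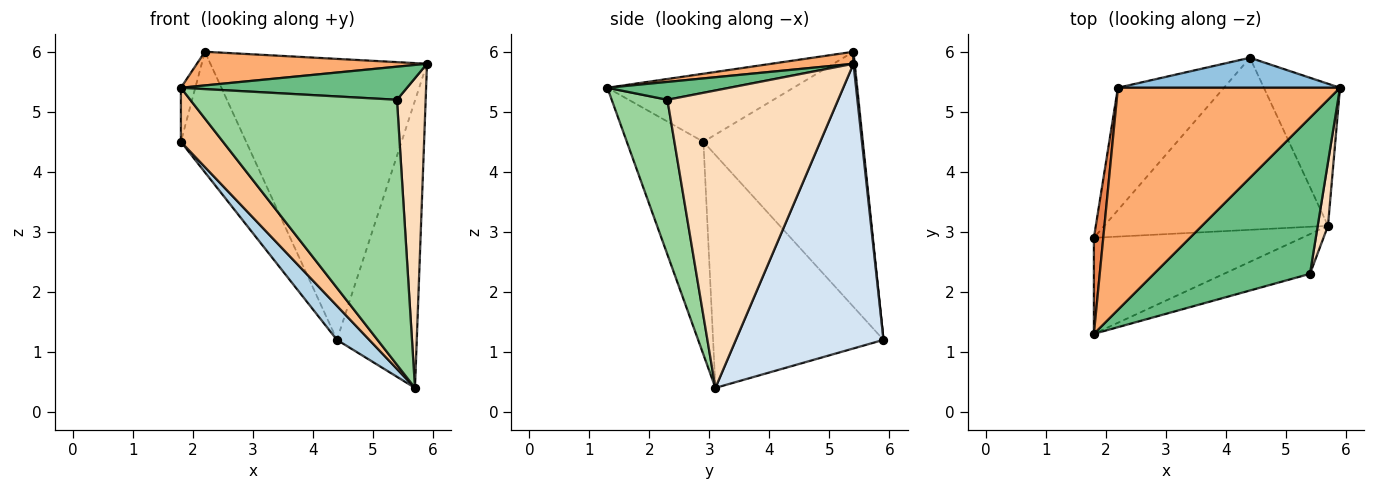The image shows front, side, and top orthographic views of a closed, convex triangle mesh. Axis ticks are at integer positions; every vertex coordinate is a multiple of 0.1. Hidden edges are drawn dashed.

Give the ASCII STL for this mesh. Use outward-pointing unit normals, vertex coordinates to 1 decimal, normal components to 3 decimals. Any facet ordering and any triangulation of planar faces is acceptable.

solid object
 facet normal -0.864 0.354 -0.359
  outer loop
   vertex 4.4 5.9 1.2
   vertex 1.8 2.9 4.5
   vertex 2.2 5.4 6.0
  endloop
 endfacet
 facet normal 0.006 0.994 0.106
  outer loop
   vertex 4.4 5.9 1.2
   vertex 2.2 5.4 6.0
   vertex 5.9 5.4 5.8
  endloop
 endfacet
 facet normal -0.715 -0.136 -0.686
  outer loop
   vertex 5.7 3.1 0.4
   vertex 1.8 2.9 4.5
   vertex 4.4 5.9 1.2
  endloop
 endfacet
 facet normal 0.856 0.463 -0.229
  outer loop
   vertex 5.7 3.1 0.4
   vertex 4.4 5.9 1.2
   vertex 5.9 5.4 5.8
  endloop
 endfacet
 facet normal -0.988 0.076 0.136
  outer loop
   vertex 1.8 1.3 5.4
   vertex 2.2 5.4 6.0
   vertex 1.8 2.9 4.5
  endloop
 endfacet
 facet normal 0.053 -0.150 0.987
  outer loop
   vertex 1.8 1.3 5.4
   vertex 5.9 5.4 5.8
   vertex 2.2 5.4 6.0
  endloop
 endfacet
 facet normal -0.665 -0.366 -0.651
  outer loop
   vertex 1.8 1.3 5.4
   vertex 1.8 2.9 4.5
   vertex 5.7 3.1 0.4
  endloop
 endfacet
 facet normal 0.986 -0.166 0.034
  outer loop
   vertex 5.4 2.3 5.2
   vertex 5.7 3.1 0.4
   vertex 5.9 5.4 5.8
  endloop
 endfacet
 facet normal 0.111 -0.206 0.972
  outer loop
   vertex 5.4 2.3 5.2
   vertex 5.9 5.4 5.8
   vertex 1.8 1.3 5.4
  endloop
 endfacet
 facet normal 0.257 -0.956 -0.143
  outer loop
   vertex 5.4 2.3 5.2
   vertex 1.8 1.3 5.4
   vertex 5.7 3.1 0.4
  endloop
 endfacet
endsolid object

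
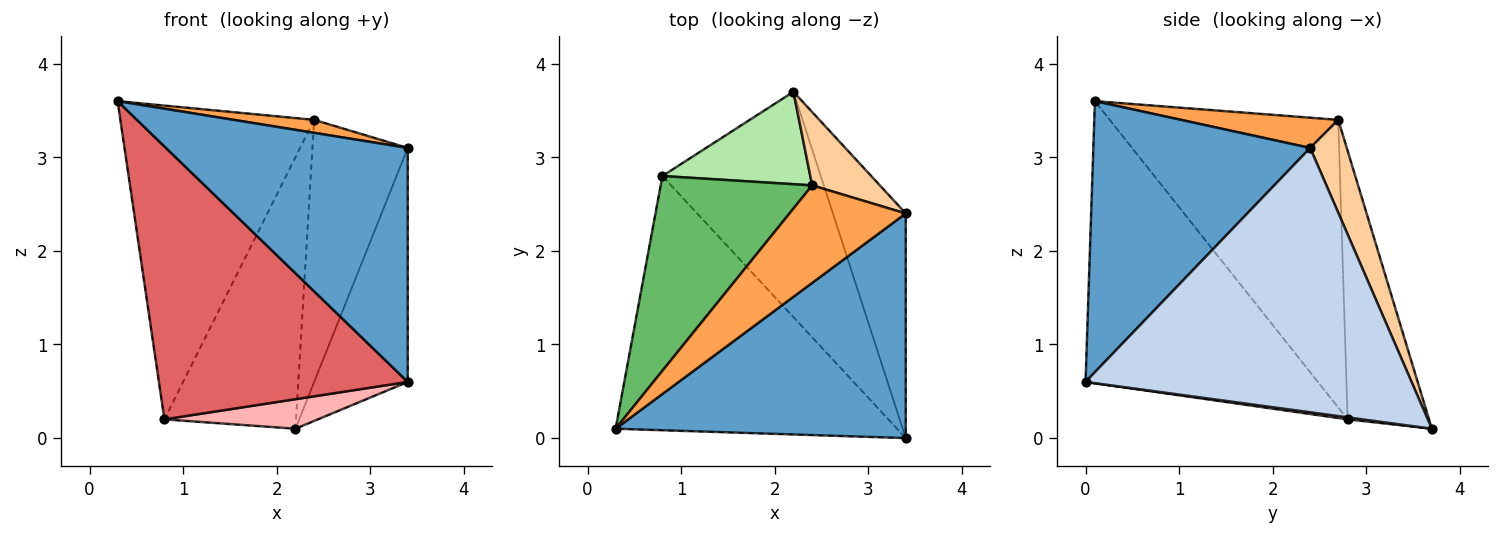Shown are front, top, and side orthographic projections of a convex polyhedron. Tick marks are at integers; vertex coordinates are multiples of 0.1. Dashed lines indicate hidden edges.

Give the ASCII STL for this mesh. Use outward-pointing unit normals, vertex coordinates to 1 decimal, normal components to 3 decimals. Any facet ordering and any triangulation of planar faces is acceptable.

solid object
 facet normal 0.543 -0.606 0.581
  outer loop
   vertex 3.4 0.0 0.6
   vertex 3.4 2.4 3.1
   vertex 0.3 0.1 3.6
  endloop
 endfacet
 facet normal 0.929 0.267 -0.256
  outer loop
   vertex 2.2 3.7 0.1
   vertex 3.4 2.4 3.1
   vertex 3.4 0.0 0.6
  endloop
 endfacet
 facet normal 0.250 -0.128 0.960
  outer loop
   vertex 2.4 2.7 3.4
   vertex 0.3 0.1 3.6
   vertex 3.4 2.4 3.1
  endloop
 endfacet
 facet normal 0.347 0.903 0.253
  outer loop
   vertex 2.4 2.7 3.4
   vertex 3.4 2.4 3.1
   vertex 2.2 3.7 0.1
  endloop
 endfacet
 facet normal -0.708 0.600 0.373
  outer loop
   vertex 0.8 2.8 0.2
   vertex 0.3 0.1 3.6
   vertex 2.4 2.7 3.4
  endloop
 endfacet
 facet normal -0.505 0.817 0.278
  outer loop
   vertex 0.8 2.8 0.2
   vertex 2.4 2.7 3.4
   vertex 2.2 3.7 0.1
  endloop
 endfacet
 facet normal -0.564 -0.604 -0.563
  outer loop
   vertex 0.8 2.8 0.2
   vertex 3.4 0.0 0.6
   vertex 0.3 0.1 3.6
  endloop
 endfacet
 facet normal 0.013 -0.130 -0.991
  outer loop
   vertex 0.8 2.8 0.2
   vertex 2.2 3.7 0.1
   vertex 3.4 0.0 0.6
  endloop
 endfacet
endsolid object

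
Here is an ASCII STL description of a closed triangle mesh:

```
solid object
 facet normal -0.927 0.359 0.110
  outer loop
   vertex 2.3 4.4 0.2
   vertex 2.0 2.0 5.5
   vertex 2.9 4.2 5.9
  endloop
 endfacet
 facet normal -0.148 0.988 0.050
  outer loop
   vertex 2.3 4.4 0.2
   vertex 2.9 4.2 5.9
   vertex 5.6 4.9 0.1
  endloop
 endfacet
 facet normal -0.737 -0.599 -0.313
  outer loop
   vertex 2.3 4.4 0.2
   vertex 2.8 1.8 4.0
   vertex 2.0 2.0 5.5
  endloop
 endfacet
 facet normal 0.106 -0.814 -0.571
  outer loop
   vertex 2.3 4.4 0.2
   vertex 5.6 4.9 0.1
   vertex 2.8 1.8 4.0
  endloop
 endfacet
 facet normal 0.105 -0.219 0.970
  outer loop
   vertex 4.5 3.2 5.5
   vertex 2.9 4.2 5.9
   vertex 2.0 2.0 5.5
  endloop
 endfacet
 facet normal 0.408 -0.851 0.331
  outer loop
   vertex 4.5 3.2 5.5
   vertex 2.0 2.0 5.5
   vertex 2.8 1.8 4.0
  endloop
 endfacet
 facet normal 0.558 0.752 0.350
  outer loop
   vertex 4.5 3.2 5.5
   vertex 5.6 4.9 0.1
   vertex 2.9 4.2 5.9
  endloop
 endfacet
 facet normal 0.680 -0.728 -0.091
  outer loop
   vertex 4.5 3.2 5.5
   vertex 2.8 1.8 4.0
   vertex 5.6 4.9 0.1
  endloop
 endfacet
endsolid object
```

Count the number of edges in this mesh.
12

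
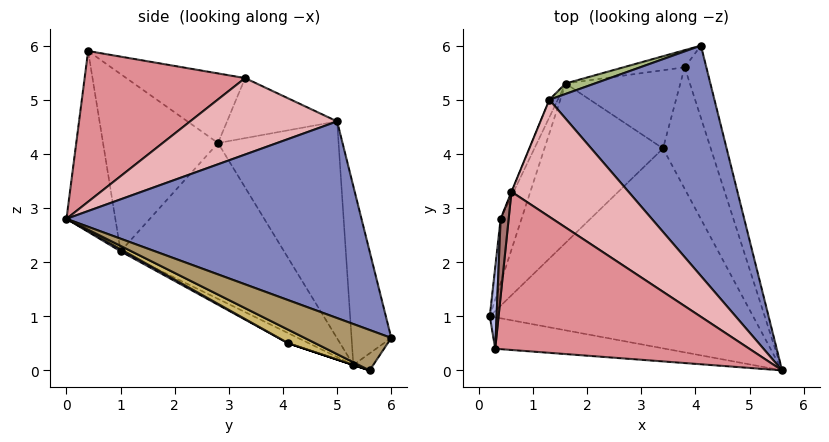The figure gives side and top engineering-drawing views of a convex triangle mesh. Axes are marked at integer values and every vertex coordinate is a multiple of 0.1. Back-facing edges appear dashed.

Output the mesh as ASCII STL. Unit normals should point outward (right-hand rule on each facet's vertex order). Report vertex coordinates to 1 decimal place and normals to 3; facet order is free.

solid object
 facet normal -0.163 -0.975 -0.154
  outer loop
   vertex 0.3 0.4 5.9
   vertex 0.2 1.0 2.2
   vertex 5.6 0.0 2.8
  endloop
 endfacet
 facet normal 0.704 0.393 0.591
  outer loop
   vertex 1.3 5.0 4.6
   vertex 5.6 0.0 2.8
   vertex 4.1 6.0 0.6
  endloop
 endfacet
 facet normal 0.007 -0.486 -0.874
  outer loop
   vertex 3.4 4.1 0.5
   vertex 5.6 0.0 2.8
   vertex 0.2 1.0 2.2
  endloop
 endfacet
 facet normal -0.997 0.068 0.038
  outer loop
   vertex 0.4 2.8 4.2
   vertex 0.2 1.0 2.2
   vertex 0.3 0.4 5.9
  endloop
 endfacet
 facet normal -0.077 -0.417 -0.906
  outer loop
   vertex 1.6 5.3 0.1
   vertex 3.4 4.1 0.5
   vertex 0.2 1.0 2.2
  endloop
 endfacet
 facet normal -0.278 0.960 0.045
  outer loop
   vertex 1.6 5.3 0.1
   vertex 1.3 5.0 4.6
   vertex 4.1 6.0 0.6
  endloop
 endfacet
 facet normal -0.960 0.250 -0.129
  outer loop
   vertex 1.6 5.3 0.1
   vertex 0.2 1.0 2.2
   vertex 0.4 2.8 4.2
  endloop
 endfacet
 facet normal -0.923 0.384 -0.036
  outer loop
   vertex 1.6 5.3 0.1
   vertex 0.4 2.8 4.2
   vertex 1.3 5.0 4.6
  endloop
 endfacet
 facet normal 0.880 0.047 -0.472
  outer loop
   vertex 3.8 5.6 0.0
   vertex 4.1 6.0 0.6
   vertex 5.6 0.0 2.8
  endloop
 endfacet
 facet normal 0.254 -0.366 -0.895
  outer loop
   vertex 3.8 5.6 0.0
   vertex 5.6 0.0 2.8
   vertex 3.4 4.1 0.5
  endloop
 endfacet
 facet normal -0.139 0.855 -0.500
  outer loop
   vertex 3.8 5.6 0.0
   vertex 1.6 5.3 0.1
   vertex 4.1 6.0 0.6
  endloop
 endfacet
 facet normal 0.000 -0.316 -0.949
  outer loop
   vertex 3.8 5.6 0.0
   vertex 3.4 4.1 0.5
   vertex 1.6 5.3 0.1
  endloop
 endfacet
 facet normal -0.986 0.122 0.114
  outer loop
   vertex 0.6 3.3 5.4
   vertex 0.4 2.8 4.2
   vertex 0.3 0.4 5.9
  endloop
 endfacet
 facet normal -0.925 0.379 -0.004
  outer loop
   vertex 0.6 3.3 5.4
   vertex 1.3 5.0 4.6
   vertex 0.4 2.8 4.2
  endloop
 endfacet
 facet normal 0.508 0.095 0.856
  outer loop
   vertex 0.6 3.3 5.4
   vertex 0.3 0.4 5.9
   vertex 5.6 0.0 2.8
  endloop
 endfacet
 facet normal 0.539 0.166 0.826
  outer loop
   vertex 0.6 3.3 5.4
   vertex 5.6 0.0 2.8
   vertex 1.3 5.0 4.6
  endloop
 endfacet
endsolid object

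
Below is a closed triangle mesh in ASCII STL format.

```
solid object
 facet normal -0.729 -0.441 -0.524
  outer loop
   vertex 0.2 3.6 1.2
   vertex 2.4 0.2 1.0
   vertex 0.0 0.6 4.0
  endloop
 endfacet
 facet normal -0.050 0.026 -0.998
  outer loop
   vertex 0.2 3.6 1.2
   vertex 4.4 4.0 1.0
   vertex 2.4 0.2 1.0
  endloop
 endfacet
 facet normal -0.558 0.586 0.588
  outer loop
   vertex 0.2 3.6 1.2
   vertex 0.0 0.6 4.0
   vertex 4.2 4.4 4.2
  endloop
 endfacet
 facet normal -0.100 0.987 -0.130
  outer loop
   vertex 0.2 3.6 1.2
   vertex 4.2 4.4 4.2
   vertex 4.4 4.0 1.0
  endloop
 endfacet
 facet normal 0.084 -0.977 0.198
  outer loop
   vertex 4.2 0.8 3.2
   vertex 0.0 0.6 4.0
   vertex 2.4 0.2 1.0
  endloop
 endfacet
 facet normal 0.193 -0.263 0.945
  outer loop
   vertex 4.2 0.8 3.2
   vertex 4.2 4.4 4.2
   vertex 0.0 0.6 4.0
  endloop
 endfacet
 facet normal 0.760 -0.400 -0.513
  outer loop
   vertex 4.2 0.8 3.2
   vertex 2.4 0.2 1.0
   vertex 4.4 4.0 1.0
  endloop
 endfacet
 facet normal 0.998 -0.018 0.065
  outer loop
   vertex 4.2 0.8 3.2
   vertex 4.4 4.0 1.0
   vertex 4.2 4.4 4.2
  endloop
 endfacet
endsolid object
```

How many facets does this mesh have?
8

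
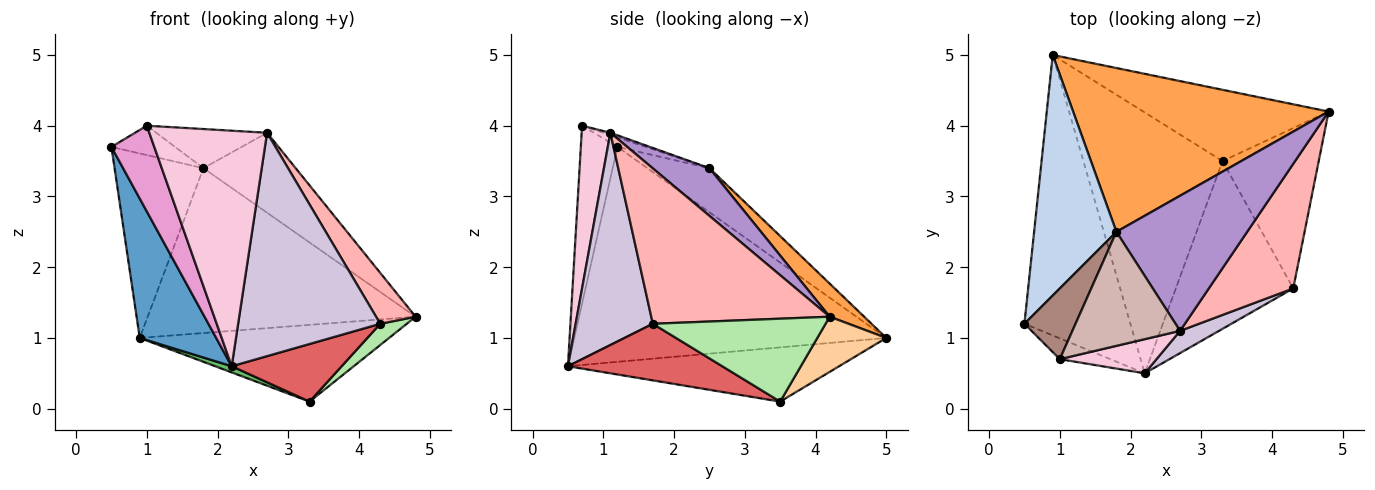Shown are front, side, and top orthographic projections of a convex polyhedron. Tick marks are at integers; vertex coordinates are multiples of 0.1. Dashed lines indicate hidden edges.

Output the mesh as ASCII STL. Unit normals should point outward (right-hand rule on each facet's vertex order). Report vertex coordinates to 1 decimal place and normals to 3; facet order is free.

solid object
 facet normal -0.876 -0.215 -0.432
  outer loop
   vertex 2.2 0.5 0.6
   vertex 0.5 1.2 3.7
   vertex 0.9 5.0 1.0
  endloop
 endfacet
 facet normal -0.392 0.560 0.730
  outer loop
   vertex 1.8 2.5 3.4
   vertex 0.9 5.0 1.0
   vertex 0.5 1.2 3.7
  endloop
 endfacet
 facet normal 0.091 0.707 0.702
  outer loop
   vertex 1.8 2.5 3.4
   vertex 4.8 4.2 1.3
   vertex 0.9 5.0 1.0
  endloop
 endfacet
 facet normal 0.199 0.718 -0.667
  outer loop
   vertex 3.3 3.5 0.1
   vertex 0.9 5.0 1.0
   vertex 4.8 4.2 1.3
  endloop
 endfacet
 facet normal -0.363 -0.022 -0.931
  outer loop
   vertex 3.3 3.5 0.1
   vertex 2.2 0.5 0.6
   vertex 0.9 5.0 1.0
  endloop
 endfacet
 facet normal 0.650 -0.100 -0.754
  outer loop
   vertex 3.3 3.5 0.1
   vertex 4.8 4.2 1.3
   vertex 4.3 1.7 1.2
  endloop
 endfacet
 facet normal 0.415 -0.296 -0.861
  outer loop
   vertex 3.3 3.5 0.1
   vertex 4.3 1.7 1.2
   vertex 2.2 0.5 0.6
  endloop
 endfacet
 facet normal 0.862 -0.191 0.469
  outer loop
   vertex 2.7 1.1 3.9
   vertex 4.3 1.7 1.2
   vertex 4.8 4.2 1.3
  endloop
 endfacet
 facet normal 0.300 0.486 0.821
  outer loop
   vertex 2.7 1.1 3.9
   vertex 4.8 4.2 1.3
   vertex 1.8 2.5 3.4
  endloop
 endfacet
 facet normal 0.475 -0.875 0.087
  outer loop
   vertex 2.7 1.1 3.9
   vertex 2.2 0.5 0.6
   vertex 4.3 1.7 1.2
  endloop
 endfacet
 facet normal -0.168 0.378 0.910
  outer loop
   vertex 1.0 0.7 4.0
   vertex 1.8 2.5 3.4
   vertex 0.5 1.2 3.7
  endloop
 endfacet
 facet normal -0.021 0.324 0.946
  outer loop
   vertex 1.0 0.7 4.0
   vertex 2.7 1.1 3.9
   vertex 1.8 2.5 3.4
  endloop
 endfacet
 facet normal -0.639 -0.748 -0.181
  outer loop
   vertex 1.0 0.7 4.0
   vertex 0.5 1.2 3.7
   vertex 2.2 0.5 0.6
  endloop
 endfacet
 facet normal 0.235 -0.962 0.139
  outer loop
   vertex 1.0 0.7 4.0
   vertex 2.2 0.5 0.6
   vertex 2.7 1.1 3.9
  endloop
 endfacet
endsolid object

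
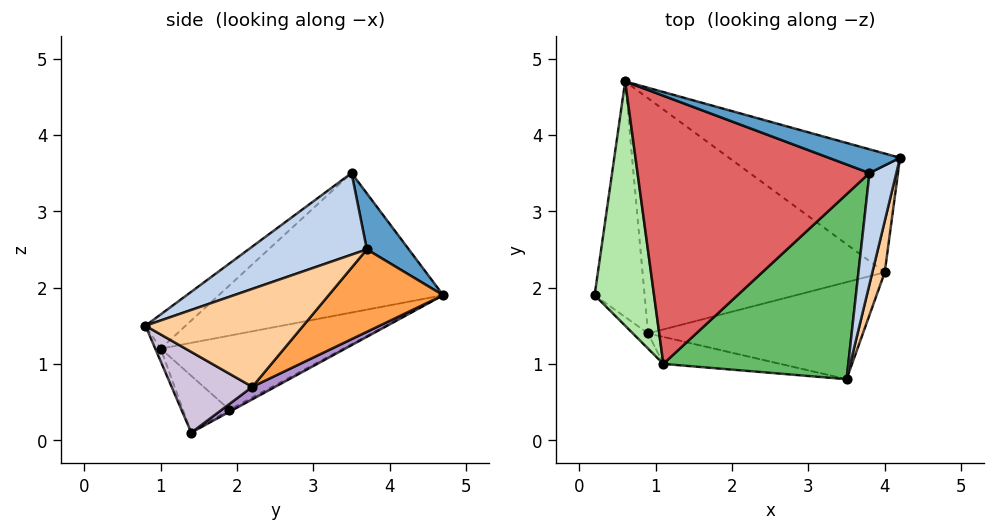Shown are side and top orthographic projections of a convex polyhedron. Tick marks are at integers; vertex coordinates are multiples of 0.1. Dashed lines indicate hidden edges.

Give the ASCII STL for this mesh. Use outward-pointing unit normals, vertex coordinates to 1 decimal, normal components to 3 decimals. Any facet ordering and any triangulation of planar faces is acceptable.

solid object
 facet normal 0.215 0.938 0.273
  outer loop
   vertex 3.8 3.5 3.5
   vertex 4.2 3.7 2.5
   vertex 0.6 4.7 1.9
  endloop
 endfacet
 facet normal 0.900 -0.319 0.296
  outer loop
   vertex 3.5 0.8 1.5
   vertex 4.2 3.7 2.5
   vertex 3.8 3.5 3.5
  endloop
 endfacet
 facet normal 0.304 0.715 -0.630
  outer loop
   vertex 4.0 2.2 0.7
   vertex 0.6 4.7 1.9
   vertex 4.2 3.7 2.5
  endloop
 endfacet
 facet normal 0.955 -0.272 0.121
  outer loop
   vertex 4.0 2.2 0.7
   vertex 4.2 3.7 2.5
   vertex 3.5 0.8 1.5
  endloop
 endfacet
 facet normal -0.148 -0.578 0.802
  outer loop
   vertex 1.1 1.0 1.2
   vertex 3.5 0.8 1.5
   vertex 3.8 3.5 3.5
  endloop
 endfacet
 facet normal -0.761 -0.218 0.611
  outer loop
   vertex 1.1 1.0 1.2
   vertex 0.6 4.7 1.9
   vertex 0.2 1.9 0.4
  endloop
 endfacet
 facet normal -0.502 -0.226 0.835
  outer loop
   vertex 1.1 1.0 1.2
   vertex 3.8 3.5 3.5
   vertex 0.6 4.7 1.9
  endloop
 endfacet
 facet normal -0.037 0.476 -0.879
  outer loop
   vertex 0.9 1.4 0.1
   vertex 0.2 1.9 0.4
   vertex 0.6 4.7 1.9
  endloop
 endfacet
 facet normal 0.045 0.482 -0.875
  outer loop
   vertex 0.9 1.4 0.1
   vertex 0.6 4.7 1.9
   vertex 4.0 2.2 0.7
  endloop
 endfacet
 facet normal 0.293 -0.551 -0.781
  outer loop
   vertex 0.9 1.4 0.1
   vertex 4.0 2.2 0.7
   vertex 3.5 0.8 1.5
  endloop
 endfacet
 facet normal -0.619 -0.767 -0.166
  outer loop
   vertex 0.9 1.4 0.1
   vertex 1.1 1.0 1.2
   vertex 0.2 1.9 0.4
  endloop
 endfacet
 facet normal -0.036 -0.941 -0.336
  outer loop
   vertex 0.9 1.4 0.1
   vertex 3.5 0.8 1.5
   vertex 1.1 1.0 1.2
  endloop
 endfacet
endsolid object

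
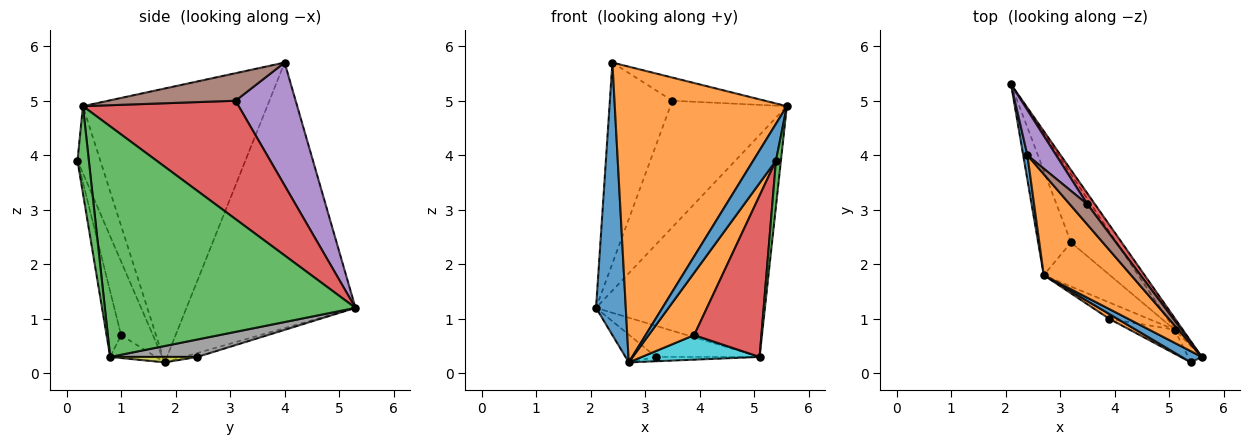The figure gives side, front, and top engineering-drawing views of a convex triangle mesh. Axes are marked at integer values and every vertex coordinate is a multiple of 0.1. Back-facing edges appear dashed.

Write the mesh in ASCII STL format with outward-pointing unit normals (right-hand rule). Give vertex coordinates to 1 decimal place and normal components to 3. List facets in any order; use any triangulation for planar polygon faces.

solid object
 facet normal -0.985 -0.173 0.016
  outer loop
   vertex 2.4 4.0 5.7
   vertex 2.1 5.3 1.2
   vertex 2.7 1.8 0.2
  endloop
 endfacet
 facet normal -0.712 -0.665 0.227
  outer loop
   vertex 2.4 4.0 5.7
   vertex 2.7 1.8 0.2
   vertex 5.6 0.3 4.9
  endloop
 endfacet
 facet normal 0.829 0.559 -0.029
  outer loop
   vertex 5.1 0.8 0.3
   vertex 2.1 5.3 1.2
   vertex 5.6 0.3 4.9
  endloop
 endfacet
 facet normal 0.800 0.598 0.052
  outer loop
   vertex 3.5 3.1 5.0
   vertex 5.6 0.3 4.9
   vertex 2.1 5.3 1.2
  endloop
 endfacet
 facet normal 0.684 0.712 0.160
  outer loop
   vertex 3.5 3.1 5.0
   vertex 2.1 5.3 1.2
   vertex 2.4 4.0 5.7
  endloop
 endfacet
 facet normal 0.719 0.523 0.458
  outer loop
   vertex 3.5 3.1 5.0
   vertex 2.4 4.0 5.7
   vertex 5.6 0.3 4.9
  endloop
 endfacet
 facet normal -0.114 0.255 -0.960
  outer loop
   vertex 3.2 2.4 0.3
   vertex 2.7 1.8 0.2
   vertex 2.1 5.3 1.2
  endloop
 endfacet
 facet normal 0.330 0.392 -0.859
  outer loop
   vertex 3.2 2.4 0.3
   vertex 2.1 5.3 1.2
   vertex 5.1 0.8 0.3
  endloop
 endfacet
 facet normal 0.082 0.097 -0.992
  outer loop
   vertex 3.2 2.4 0.3
   vertex 5.1 0.8 0.3
   vertex 2.7 1.8 0.2
  endloop
 endfacet
 facet normal -0.308 -0.792 -0.528
  outer loop
   vertex 3.9 1.0 0.7
   vertex 2.7 1.8 0.2
   vertex 5.1 0.8 0.3
  endloop
 endfacet
 facet normal -0.693 -0.690 0.208
  outer loop
   vertex 5.4 0.2 3.9
   vertex 5.6 0.3 4.9
   vertex 2.7 1.8 0.2
  endloop
 endfacet
 facet normal -0.572 -0.818 0.064
  outer loop
   vertex 5.4 0.2 3.9
   vertex 2.7 1.8 0.2
   vertex 3.9 1.0 0.7
  endloop
 endfacet
 facet normal 0.907 -0.397 -0.142
  outer loop
   vertex 5.4 0.2 3.9
   vertex 5.1 0.8 0.3
   vertex 5.6 0.3 4.9
  endloop
 endfacet
 facet normal -0.209 -0.967 -0.144
  outer loop
   vertex 5.4 0.2 3.9
   vertex 3.9 1.0 0.7
   vertex 5.1 0.8 0.3
  endloop
 endfacet
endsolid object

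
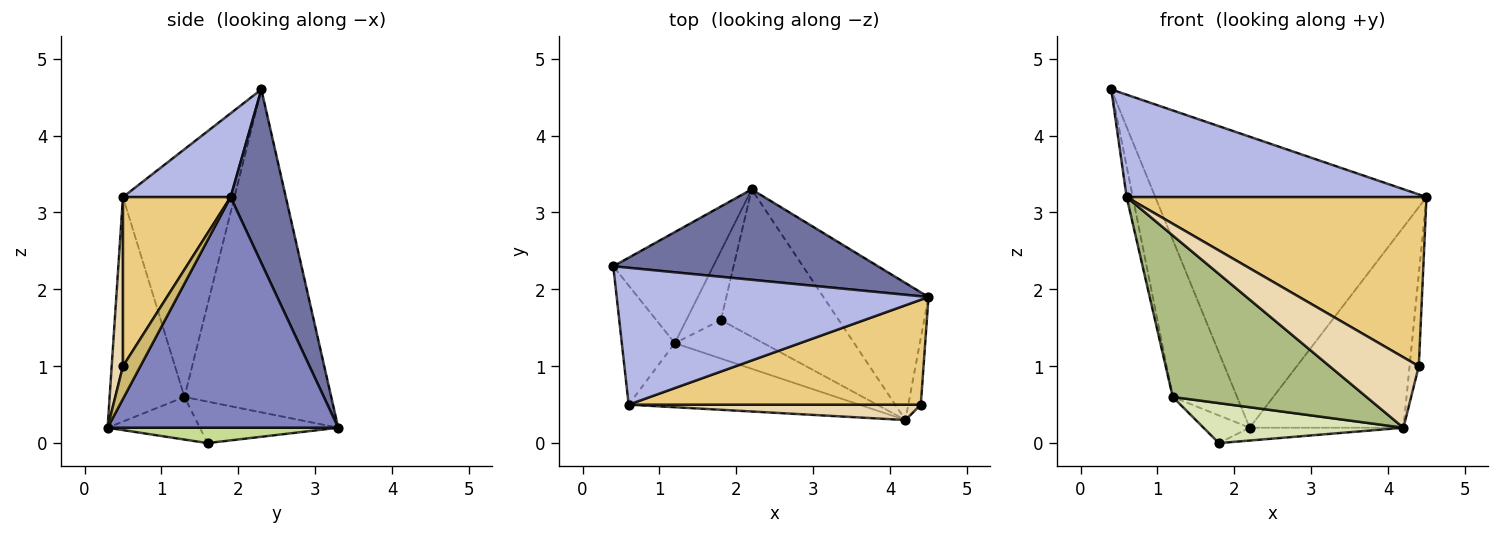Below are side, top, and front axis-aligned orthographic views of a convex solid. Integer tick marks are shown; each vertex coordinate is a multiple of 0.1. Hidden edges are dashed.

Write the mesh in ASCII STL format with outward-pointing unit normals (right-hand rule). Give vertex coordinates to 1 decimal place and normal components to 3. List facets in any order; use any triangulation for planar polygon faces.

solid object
 facet normal 0.191 0.937 0.291
  outer loop
   vertex 2.2 3.3 0.2
   vertex 0.4 2.3 4.6
   vertex 4.5 1.9 3.2
  endloop
 endfacet
 facet normal 0.778 0.519 -0.354
  outer loop
   vertex 2.2 3.3 0.2
   vertex 4.5 1.9 3.2
   vertex 4.2 0.3 0.2
  endloop
 endfacet
 facet normal -0.881 0.386 -0.273
  outer loop
   vertex 1.2 1.3 0.6
   vertex 0.4 2.3 4.6
   vertex 2.2 3.3 0.2
  endloop
 endfacet
 facet normal 0.210 -0.586 0.783
  outer loop
   vertex 0.6 0.5 3.2
   vertex 4.5 1.9 3.2
   vertex 0.4 2.3 4.6
  endloop
 endfacet
 facet normal -0.976 0.054 -0.209
  outer loop
   vertex 0.6 0.5 3.2
   vertex 0.4 2.3 4.6
   vertex 1.2 1.3 0.6
  endloop
 endfacet
 facet normal -0.338 -0.875 -0.347
  outer loop
   vertex 0.6 0.5 3.2
   vertex 1.2 1.3 0.6
   vertex 4.2 0.3 0.2
  endloop
 endfacet
 facet normal 0.129 0.086 -0.988
  outer loop
   vertex 1.8 1.6 0.0
   vertex 2.2 3.3 0.2
   vertex 4.2 0.3 0.2
  endloop
 endfacet
 facet normal -0.316 -0.684 -0.658
  outer loop
   vertex 1.8 1.6 0.0
   vertex 4.2 0.3 0.2
   vertex 1.2 1.3 0.6
  endloop
 endfacet
 facet normal -0.744 0.248 -0.620
  outer loop
   vertex 1.8 1.6 0.0
   vertex 1.2 1.3 0.6
   vertex 2.2 3.3 0.2
  endloop
 endfacet
 facet normal 0.837 0.443 -0.320
  outer loop
   vertex 4.4 0.5 1.0
   vertex 4.2 0.3 0.2
   vertex 4.5 1.9 3.2
  endloop
 endfacet
 facet normal 0.292 -0.813 0.504
  outer loop
   vertex 4.4 0.5 1.0
   vertex 4.5 1.9 3.2
   vertex 0.6 0.5 3.2
  endloop
 endfacet
 facet normal 0.123 -0.970 0.212
  outer loop
   vertex 4.4 0.5 1.0
   vertex 0.6 0.5 3.2
   vertex 4.2 0.3 0.2
  endloop
 endfacet
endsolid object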